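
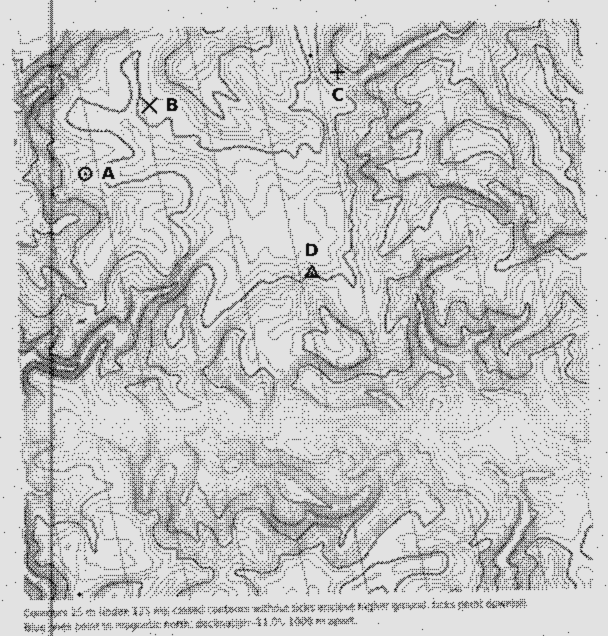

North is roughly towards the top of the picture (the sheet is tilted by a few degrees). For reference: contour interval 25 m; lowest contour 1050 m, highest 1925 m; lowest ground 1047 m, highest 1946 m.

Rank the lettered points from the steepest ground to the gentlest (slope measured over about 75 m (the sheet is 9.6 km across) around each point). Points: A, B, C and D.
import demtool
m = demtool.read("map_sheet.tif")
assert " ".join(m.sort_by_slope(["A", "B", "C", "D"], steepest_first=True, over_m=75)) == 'C D A B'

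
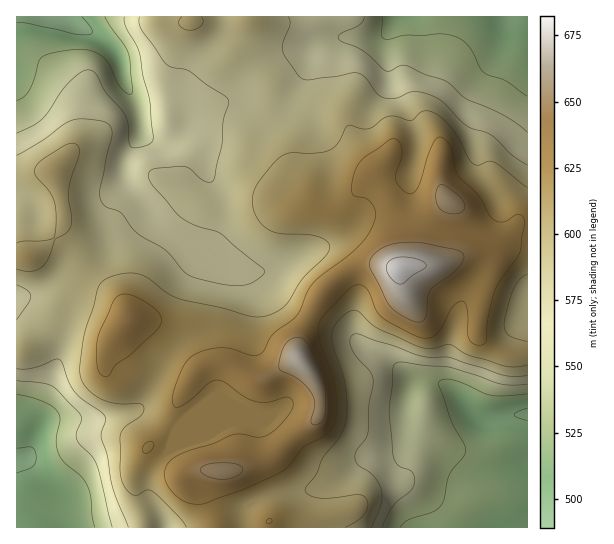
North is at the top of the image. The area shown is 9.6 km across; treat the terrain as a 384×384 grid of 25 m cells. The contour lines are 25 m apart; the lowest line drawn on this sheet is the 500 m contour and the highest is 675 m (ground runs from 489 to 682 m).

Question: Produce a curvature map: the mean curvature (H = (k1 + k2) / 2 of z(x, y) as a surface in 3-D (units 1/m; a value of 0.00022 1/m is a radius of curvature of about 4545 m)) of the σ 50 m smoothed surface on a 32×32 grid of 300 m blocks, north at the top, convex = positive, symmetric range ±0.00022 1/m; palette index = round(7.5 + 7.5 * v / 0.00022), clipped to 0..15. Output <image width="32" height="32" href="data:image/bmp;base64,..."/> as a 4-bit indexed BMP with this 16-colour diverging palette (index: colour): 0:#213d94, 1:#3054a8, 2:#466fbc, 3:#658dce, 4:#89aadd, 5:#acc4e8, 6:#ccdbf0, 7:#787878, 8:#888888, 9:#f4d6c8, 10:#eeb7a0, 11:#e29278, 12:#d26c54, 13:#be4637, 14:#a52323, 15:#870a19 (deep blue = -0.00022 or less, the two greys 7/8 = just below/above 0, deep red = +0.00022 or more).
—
<image width="32" height="32" href="data:image/bmp;base64,Qk12AgAAAAAAAHYAAAAoAAAAIAAAACAAAAABAAQAAAAAAAACAAATCwAAEwsAABAAAAAAAAAAlD0hAKhUMAC8b0YAzo1lAN2qiQDoxKwA8NvMAHh4eACIiIgAyNb0AKC37gB4kuIAVGzSADdGvgAjI6UAGQqHAImIZn2hedqeyrqscUeIh3iYdkWrNchTJodor+V3eJiIqGU12jvHiWM0Zmq3uWeImHZ3Rexb7f/rlmhmhYlmd3dEmFWdlGmZmuhFVGV5eImHhJuprLdkR3Wsl1iWeZmJqpRHVXd5d3ZlWf9ohWqXRFdUNDVCS3Z3VUKvVnVcpDUxVlnO2EjGVYpRv0enOmFGZZdZ7JhlumjOmPxItgABRav6VLp3ZXu7ZK/2VlE3d7z/2mOdp2ZVZlSfpCEjfpj+iYeFa9uIiJqYipQSic+UyiSIlkftqru5ZVjJRKzsdZxVRodX2XdmVVU2/3Fcx0RrdGZod4eGRWZ2RK/EfpiGSZL8Z4Z4hmd3dlM3us/u7InHyoeGd2Z3d2ZkEkaJh2iZqXWadndnd3Z5qHdkZlVVaImEq2aHZ3iHmru6lmdnibZcZKlXh2iJdpmJl5d6Zt/Eaoi4Z1aZh2aJiJaJiDboVbi82Ygpypdoh5iWiqk19im3eb2ZNnV3aIeYdnmuZPo7dWaMq6BIZ3iHeGZ2XWX4SXd1eIrRjHeId3dnpltb1GiIZoh6gIt3h2d3iKpmjJV3dmaJqgG5d3dol4ibY5h3Vnd3ecwGyXiYeJd3e2WmeGaImYrXBqh2iYd3aIpXlniHeaqWMDmoh1d3dUQ0JYd4h2mWQSe9+96a3KmpnIWIiIho"/>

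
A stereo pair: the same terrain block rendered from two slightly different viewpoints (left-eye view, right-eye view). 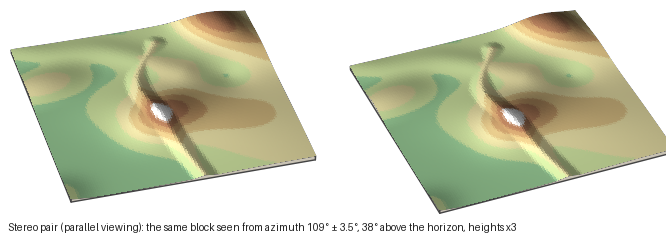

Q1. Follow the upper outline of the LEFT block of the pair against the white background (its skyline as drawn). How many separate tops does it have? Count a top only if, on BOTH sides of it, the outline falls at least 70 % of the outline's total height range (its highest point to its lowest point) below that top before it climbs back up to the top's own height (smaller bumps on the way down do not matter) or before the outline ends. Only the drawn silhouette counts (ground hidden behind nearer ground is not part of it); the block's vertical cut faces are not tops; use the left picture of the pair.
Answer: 0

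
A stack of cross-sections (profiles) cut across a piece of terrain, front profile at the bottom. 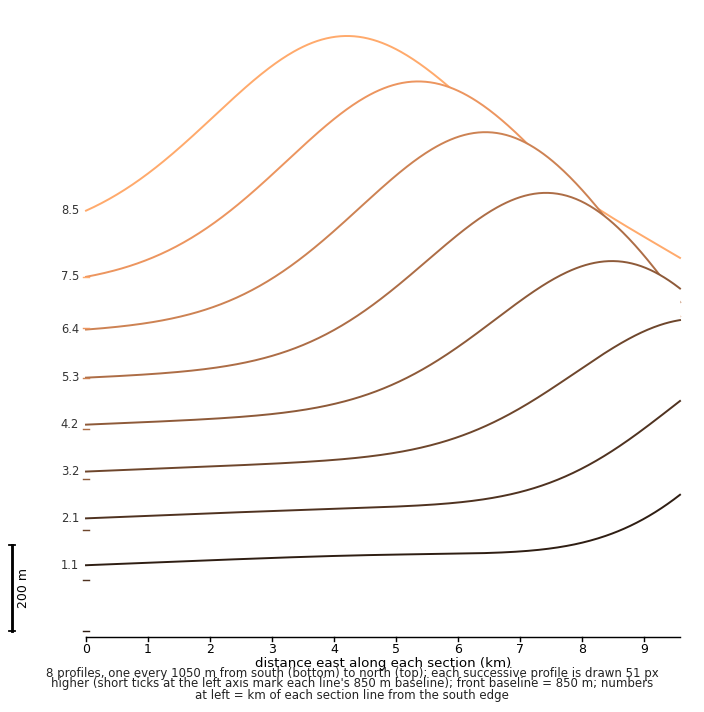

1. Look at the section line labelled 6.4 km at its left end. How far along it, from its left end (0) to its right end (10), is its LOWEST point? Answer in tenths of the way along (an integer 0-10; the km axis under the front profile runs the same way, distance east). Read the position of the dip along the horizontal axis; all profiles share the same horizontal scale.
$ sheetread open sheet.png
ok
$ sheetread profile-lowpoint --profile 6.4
0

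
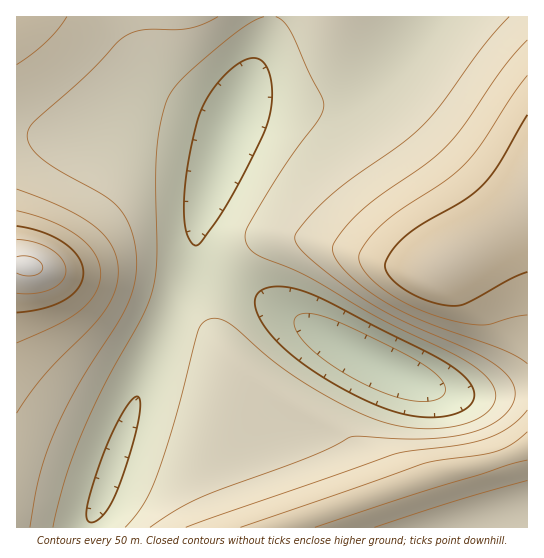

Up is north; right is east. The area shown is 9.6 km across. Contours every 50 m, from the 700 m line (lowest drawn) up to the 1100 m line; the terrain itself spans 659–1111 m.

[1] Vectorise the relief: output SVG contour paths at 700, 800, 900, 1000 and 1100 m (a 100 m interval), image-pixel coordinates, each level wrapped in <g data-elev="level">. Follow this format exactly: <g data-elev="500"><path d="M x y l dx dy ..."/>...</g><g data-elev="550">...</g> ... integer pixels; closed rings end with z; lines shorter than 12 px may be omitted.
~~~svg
<g data-elev="700"><path d="M413 401l-18-4-21-8-24-12-21-14-17-13-12-13-6-11 1-8 6-4 6-1 24 6 64 30 32 18 15 14 3 6 0 6-4 5-7 2-9 2z"/></g><g data-elev="800"><path d="M53 527l12-49 17-45 24-51 36-65 10-26 3-16 2-18-1-72 1-34 3-26 7-24 11-18 22-21 41-33 13-8 10-4"/><path d="M276 17l9 6 7 11 17 38 13 25 2 10-5 12-34 47-36 59-4 10 3 11 10 9 47 20 74 43 89 44 14 11 9 9 4 9 0 10-4 8-9 7-12 6-14 4-17 2-18 1-18-2-17-4-29-11-38-20-42-28-47-40-11-5-10 0-7 5-4 7-23 90-21 61-12 24-17 21"/></g><g data-elev="900"><path d="M374 527l82-26 71-21"/><path d="M17 413l28-39 45-45 13-16 12-22 3-20-1-12-4-12-8-10-10-10-13-9-17-10-48-19"/><path d="M527 410l-18 17-23 12-25 6-66 9-209 73"/><path d="M17 65l29-23 12-13 9-12"/><path d="M527 40l-24 28-37 54-17 21-22 20-45 31-20 16-21 23-7 10-2 6 4 10 12 15 17 15 22 14 39 19 79 28 22 14"/></g><g data-elev="1000"><path d="M17 313l26-5 22-8 8-6 6-7 3-6 1-8-1-8-4-8-13-14-22-11-26-6"/><path d="M527 115l-28 48-15 20-19 16-42 24-17 12-15 16-5 10-1 5 1 5 5 7 16 13 23 11 21 4 15-3 44-24 17-7"/></g><g data-elev="1100"><path d="M17 273l8 3 9-1 6-2 3-6-3-5-6-4-9-2-8 1"/></g>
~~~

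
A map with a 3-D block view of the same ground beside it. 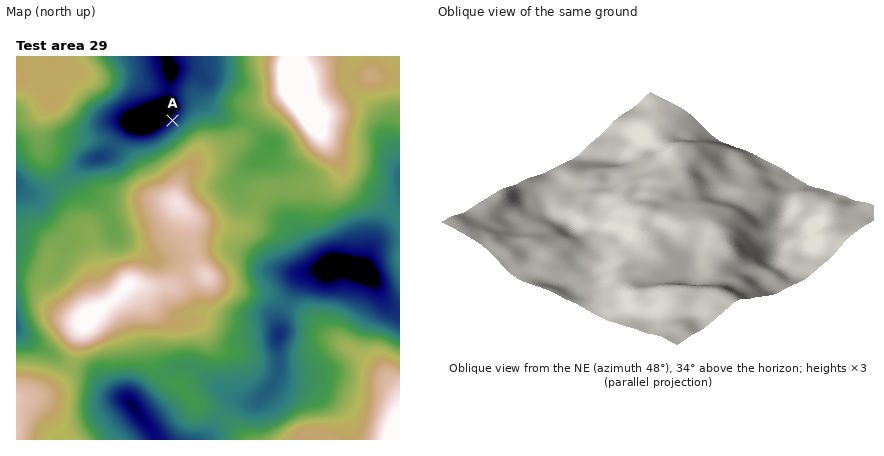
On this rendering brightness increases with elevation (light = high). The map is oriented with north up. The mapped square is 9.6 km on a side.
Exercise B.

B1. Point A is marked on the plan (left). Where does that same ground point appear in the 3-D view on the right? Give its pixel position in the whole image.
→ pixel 761 261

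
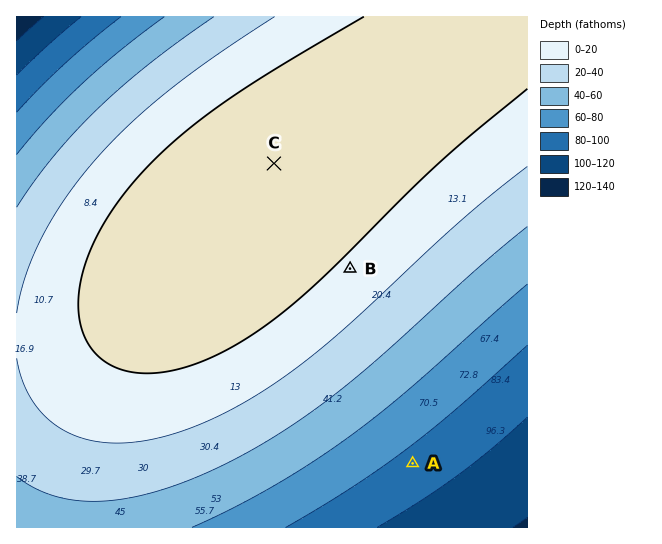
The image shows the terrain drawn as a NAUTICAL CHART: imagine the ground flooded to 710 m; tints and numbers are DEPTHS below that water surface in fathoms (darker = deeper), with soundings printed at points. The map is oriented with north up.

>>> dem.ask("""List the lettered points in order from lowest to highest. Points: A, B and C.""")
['A', 'B', 'C']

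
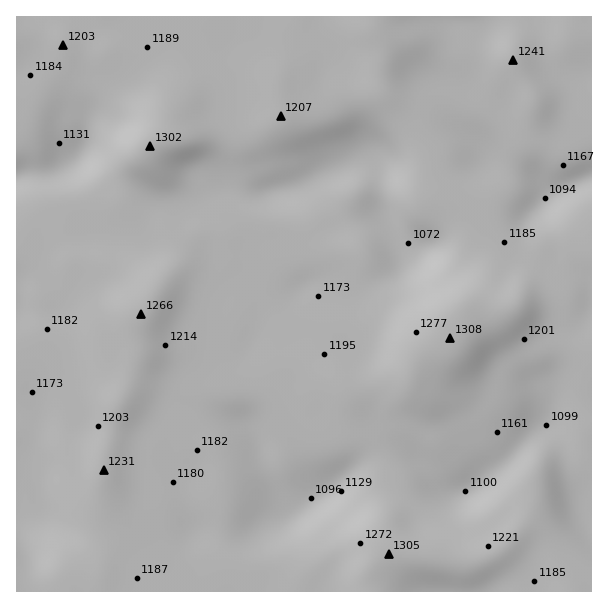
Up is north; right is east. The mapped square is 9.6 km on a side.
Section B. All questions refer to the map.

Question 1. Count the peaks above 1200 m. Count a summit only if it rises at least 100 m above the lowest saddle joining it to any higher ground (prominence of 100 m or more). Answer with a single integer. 3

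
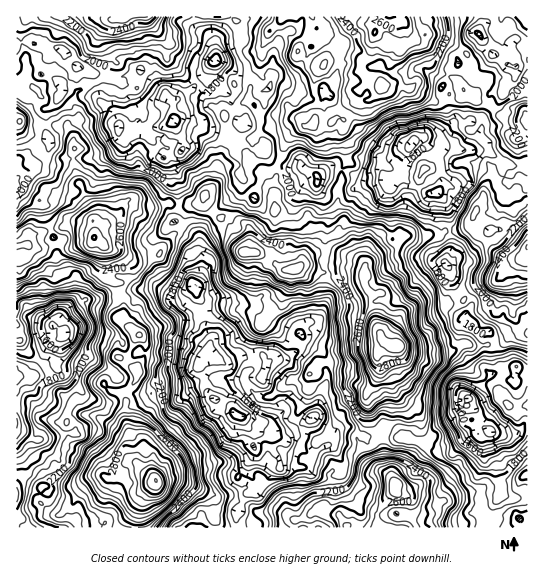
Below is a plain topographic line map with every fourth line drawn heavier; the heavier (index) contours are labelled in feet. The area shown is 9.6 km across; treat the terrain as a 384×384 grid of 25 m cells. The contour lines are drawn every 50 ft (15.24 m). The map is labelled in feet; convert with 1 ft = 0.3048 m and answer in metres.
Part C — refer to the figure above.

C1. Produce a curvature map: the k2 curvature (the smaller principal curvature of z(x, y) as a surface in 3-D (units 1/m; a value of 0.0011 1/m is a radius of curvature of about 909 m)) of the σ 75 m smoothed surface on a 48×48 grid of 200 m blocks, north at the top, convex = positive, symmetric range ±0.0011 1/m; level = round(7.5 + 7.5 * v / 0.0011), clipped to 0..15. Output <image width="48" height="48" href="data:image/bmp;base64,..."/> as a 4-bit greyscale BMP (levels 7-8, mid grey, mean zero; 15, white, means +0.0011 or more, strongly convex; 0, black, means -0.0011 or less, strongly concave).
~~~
<image width="48" height="48" href="data:image/bmp;base64,Qk32BAAAAAAAAHYAAAAoAAAAMAAAADAAAAABAAQAAAAAAIAEAAATCwAAEwsAABAAAAAAAAAAAAAAABEREQAiIiIAMzMzAERERABVVVUAZmZmAHd3dwCIiIgAmZmZAKqqqgC7u7sAzMzMAN3d3QDu7u4A////AFR4ZWZEWXQiNbYVQml2RIc2UzRTJHVGhih4dURDeYdTEmUEdZlIhZUXIANnUiZGlTpjVUdjiViFQmcxNag5pmRFRmhUuDZDIidhZ0eFVa2FdFZUEYhXdUVTbIhyeDdiUzWDZ2qmRc54dDMmYiNSAgJUa2aYRkVjWHV0JIt1VXd6cmUxdAARWCGonHSWZ2JEWWd2MnlXl0WqNWdyJiWESSNHeFQhKHFWR3ZEcmdnhnd2WVJTF2N1MUYgESEUQmFYRkIAMAEmaKdFamE1RSJXdDgzMAJadBEAAjRXgiNHl4VJQzNDRDdCNUEzM0VUUhQRMDmIdIg2ZkM4ciMAAjdgBEFDJnh0IjI3k1dkZkISM0YCUhIDmFNVBiTJJ1aIMAF4hHZXhwFmY1ZAUARHdlR6E1S3SGNVIAN4U1NUQkyTRhWFMGV3MJdnMHhEZ3YyAFNWNEMiE3gwW4NTBHVYQGc7YHMmdGhlIGUkREVlF0A5WGhTEkE1YhFZcDFahXVqQ1JCAWU0BUSKMmd0QjVSABMVQlaKe8ZJJHV3NbZCAHdiOZc1NCZkRUREYmaIisZXJLNFaHUzEAEje4aUNTM3y3Q0MmRrp1RHQiAEZ0EREjS7dmiUNDRmmFMxA6VJhFQUMgN2djJBBUZ4d2QyRDiWVldUAFUyNKlCNBd1VSR0IBATVmECQkMiI1NXMEZVZUZiRSIjRGRYc0ZGMSJQADRFURVWQkiGqCN1AySqd6U3clhjRjZkAFaYU5unMmeVN1SCAle5Z4dVMRI0ekaSMQRmRmiqA3aYNFUwBENnaIiEJniXVjuSQgS8hGWIE4epZDESEjI5iJpzJrq4YzmDIRWblWhnQ3iIUldHI2QyaJlhJZpmRCBWMFMlckZEZUZ2VLlHNIYxOHhUdYiHZXMTMmVXgiRXdYRHdqdGJadVFWc0hpqGV4YlZzdlIHNaRYdCRVVWBYdVIlRDM1lmeXNjemJDBXM2NDVjJFQjE5hjUyZ2VSNXm3QzW6QzN5VEB2JlE2IAMGhlUiR0a5RneZQiaJYjZ2dkBXVEIzV0MQNmVFM1ZWVlQ0M0hkUkd2QwElZjRkijVzZ1ZkVFcyMhNRAARYg2ZEUDYjZzRSdzWWdiI0Vha5hwR1VgBYZGUWUGh1dkQQJmQRIldmVBWYZAREhiZERWYmZGhoZVMgADRHVHqaM2ZUQhVUEjdTZSV1aaZ4ZVQkACVoRVR9M2l6cTZ5cSVFlDVWiZaHN4VHckUiJXS1ExV2MFU0VEaIhGcmhWVTeXZnhGZnZDagWTNjFpiEEjVmRHUlZUQ2h2mGpxWIhQQmiER3VneWE0NFSGUkRFMkdnuFuAOGVzJnU2ZENVRESGUyVmVSNXkyd1UzQTNmamJHhXUANYQ1anQgAldQdmtxZjJDE1I2ZTM3hVAZlkVkVoVgF3hgiydiZFaIZ2E4UUVTEjNGYzVmWXZgOEZgN0RTN4VXipM0A3RXVGRlaJZVVmMiNTWkE2ZDZZR2WZZQCJNoVmVpiYZWIANFNkJVU0QnV5eMR4VVFWNw=="/>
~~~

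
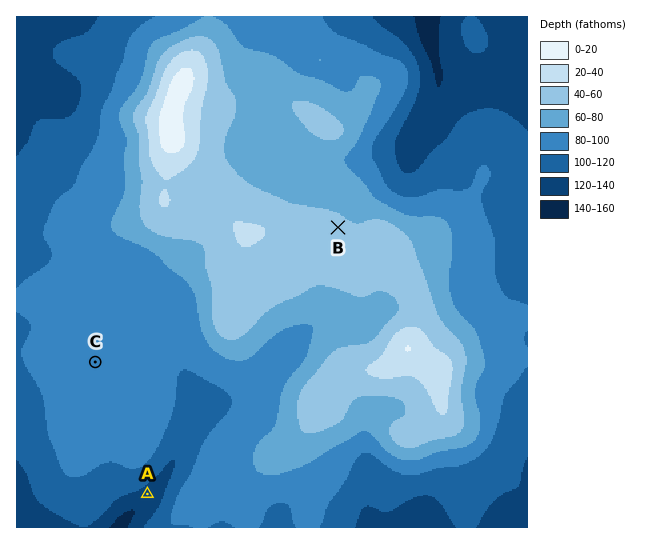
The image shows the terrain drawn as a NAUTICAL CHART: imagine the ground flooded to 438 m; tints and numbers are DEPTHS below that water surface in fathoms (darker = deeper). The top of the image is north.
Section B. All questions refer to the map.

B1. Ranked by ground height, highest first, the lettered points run B C A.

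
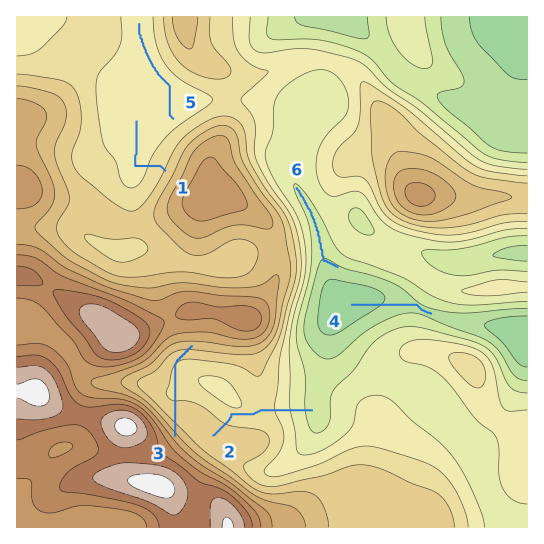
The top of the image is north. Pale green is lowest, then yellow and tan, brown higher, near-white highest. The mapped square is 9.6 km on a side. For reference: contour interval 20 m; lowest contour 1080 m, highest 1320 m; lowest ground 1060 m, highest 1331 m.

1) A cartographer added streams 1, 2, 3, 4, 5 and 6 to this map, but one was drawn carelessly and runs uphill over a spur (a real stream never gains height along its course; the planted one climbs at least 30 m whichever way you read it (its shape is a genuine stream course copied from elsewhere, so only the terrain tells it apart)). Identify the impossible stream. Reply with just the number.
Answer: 3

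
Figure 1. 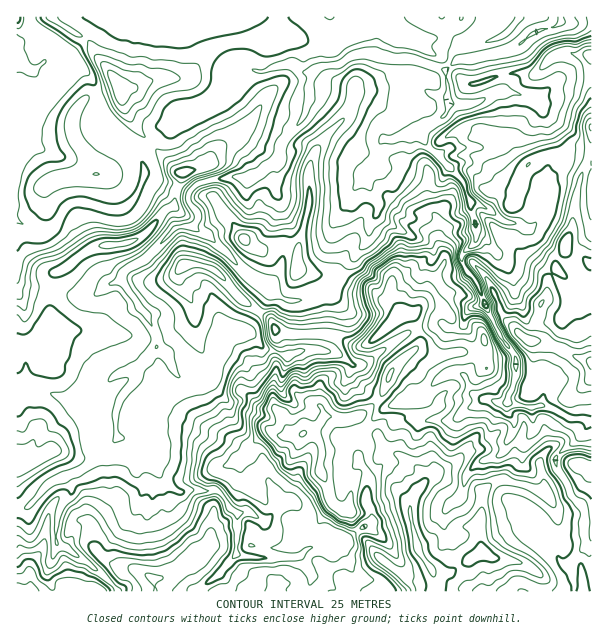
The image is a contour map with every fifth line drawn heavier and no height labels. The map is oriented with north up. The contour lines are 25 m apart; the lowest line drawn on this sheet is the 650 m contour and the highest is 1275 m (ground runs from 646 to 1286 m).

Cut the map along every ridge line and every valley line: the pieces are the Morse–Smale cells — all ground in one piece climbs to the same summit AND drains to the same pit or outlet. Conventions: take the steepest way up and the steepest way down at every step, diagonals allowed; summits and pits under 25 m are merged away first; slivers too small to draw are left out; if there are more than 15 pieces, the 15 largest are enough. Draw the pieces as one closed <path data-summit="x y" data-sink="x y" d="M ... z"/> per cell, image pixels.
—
<path data-summit="417 546" data-sink="561 21" d="M485 304l-11 3-16-1-6 2-8 10 0 6 5 4 9 0 6-6 16 31 0 4-12 15-4 4-3-3-12 0-11 6-18 18-34 11-31 30 5 24 7 11-1 28 6 12 0 9-27 18-18 0-19 8-8 9 12 18-1 17 281-1 0-42-6-3-2-6 0-30-13-15-5-13-10-15 2-12 25-21 6-12-8-4-12 0-23-12-18 2-20-6 0-6 8-18 0-21-14-18z"/><path data-summit="417 546" data-sink="561 21" d="M591 16l-368 1 6 4 6 42 2 4 27 5 9-5 20-3 6 6 12 3 13-7 17-2 9-8 9-2 15 0 21 6 21 0 28 10 4 14-2 29-12 9-9 4-4 3 0 5 5 10 12 10 6 8 19 20 7 19 6 33 10 6 6 8 5 5 3 0 18-13 6-12 4 1 10-8 8-14-1-19 21-7 18 5 8-1-1-23-12-5-13-1-6 0-7 5 3-3 0-9-16-45-10-7-15-5-16 0 6-6-5-33 18-7 19-15 15-3 9-6 17 2 13-4z"/><path data-summit="243 239" data-sink="561 21" d="M374 54l-15 0-9 2-9 8-17 2-11 6-3 9 0 17-8 21-20 25-4 14-18 16-9 4-18-2-27 5-11 5-7 8 0 7 10 12 0 8-5 4 7 7 10 4 41 42 13 10 3 0 5-6 10-16 7-33 0-8-5-14 7 9 6 3 14 3 21-2 18-26 5-10 23-23 1-19 5-7 11 0 25-9 5-4 16-8 5-5 2-29-4-14-28-10-21 0z"/><path data-summit="303 434" data-sink="561 21" d="M239 331l-9 0-7 4-5 7-2 20-10 15 22 25 2 12 16 24 14 15 8 27 8 15 1 12-13 14 1 3-3 7 2 11-4 15 36 1 12-10 19-8 21-2 24-16 0-9-6-12 1-28-7-11-5-24 25-26 8-5-5-1-9-9-12-6-7-7-5-6 2-13-10-9-16-6-24 0-15 6-23-7-13-15z"/><path data-summit="405 315" data-sink="561 21" d="M420 130l-25 9-11 0-4 4-1 19-13 14 0 4 13 24-1 8-8 12-2 13-2 6-18 21-15 24-10 6-22 6 7 23 0 27 25 2 14 8 6 6 7 0 8-4 9-8 37-24 23-6 6 1 2-10 7-7 6-2 16 1 10-4-9-24-9-9-4-10 1-6 13-15-1-20-11-34-25-30-13-11z"/><path data-summit="591 362" data-sink="561 21" d="M569 181l-25 8 2 18-8 14-10 8-4-1-6 12-9 8-12 5-11-13-9-5-2 7-12 12-1 6 4 10 9 9 9 24 18 36 14 18 0 21-8 18 0 6 20 6 18-2 23 12 12 0 10 3 1-124-8-2-4-4 0-9 2-6 5 2 5 0 0-92z"/><path data-summit="152 578" data-sink="561 21" d="M120 438l-3 0-27 26-12 8-16 5 6 5 4 10-11 14-3 7-3 21 1 9 31 19 15 12 17 18 79 0 6-8 12-7 20-23 2-39-9-8-3-7-10-10-37 2-6-4-13-12-13-24-13 0-6-8z"/><path data-summit="417 546" data-sink="561 21" d="M158 348l-22 21 0 11-16 19-5 15 1 21 7 4 11 13 13 0 13 24 13 12 6 4 37-2 10 10 3 7 9 8-2 39 24 4 4-16 0-21 13-14-1-12-8-15-6-24-16-18-12-18-6-18-18-22-4-4-9 4-15-1-8-8-6-15z"/><path data-summit="96 174" data-sink="17 57" d="M51 61l-6 0-14 10 11 8 6 8-14 30-8 11-10 7 0 84 13 9 10 2 12-1 7-7 4-10 12-10 12 0 25 9 14-3 13-14 7-20-6-18-36-34-5-26-12-24-15-10z"/><path data-summit="183 266" data-sink="561 21" d="M194 226l-18 2-30 31-20 11-5 8 17 27 8 9 11 22 0 11 11 9 6 15 8 8 4 1 11 0 14-9 5-9 2-20 5-7 7-4 16 0 24-37-4-6-15-10-41-42-10-4z"/><path data-summit="120 90" data-sink="561 21" d="M222 16l-22 0-6 8-8 4-25 6-18-2-23-6-7-10-61 1 38 25 7 15 19 24 5 11 3 16 6 11 6 9 17 16 11-8 13-16 33-16 11-7 9-11 8-18-3-5-6-42z"/><path data-summit="183 173" data-sink="561 21" d="M293 64l-20 3-9 5-25-5-9 19-9 11-11 7-33 16-13 15-12 9 25 28 5 1-3 14 10 6 6-7 17-6 21-4 18 2 9-4 18-16 4-14 20-25 8-21 0-17 3-9-11 0z"/><path data-summit="48 342" data-sink="561 21" d="M122 280l-17 6-10 9-20 1-21-6-5 3 3 42-5 9-29 0-2 3 1 41 19 0 38 15 9 0 13 5 8-21 10-11 15-6 6 0 15-14 7-9-1-15-10-18-8-9z"/><path data-summit="50 452" data-sink="561 21" d="M135 370l-6 0-15 6-10 11-8 21-13-5-9 0-38-15-12-2-8 3 1 121 12-4 24-25 25-9 12-8 28-27-3-11 1-18 6-13 14-15z"/><path data-summit="108 245" data-sink="17 57" d="M144 178l-10 20-9 10-8 3-12-1-19-8-12 0-12 10-4 10-10 8-15-1-16-9-1 61 13 7 21 2 4-15 14-9 18-14 13-6 30-4 17-8 17-22 11-6 1-11-13-5z"/>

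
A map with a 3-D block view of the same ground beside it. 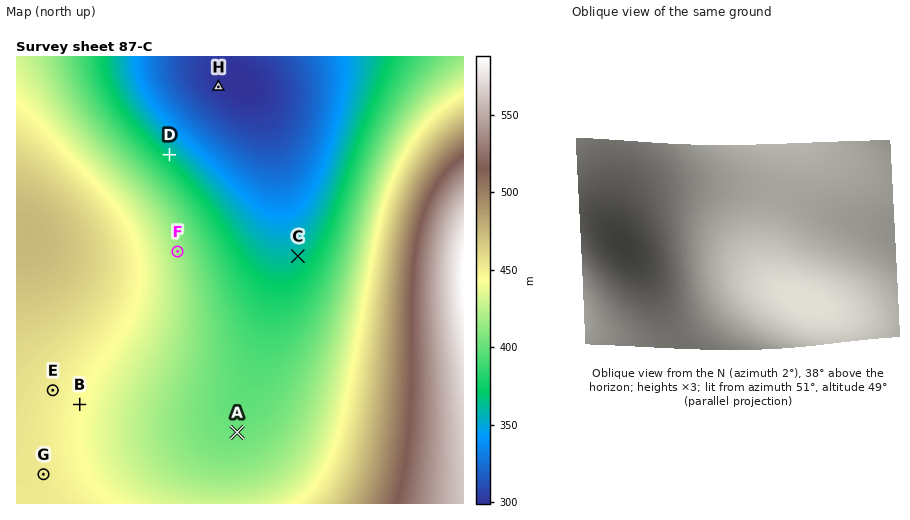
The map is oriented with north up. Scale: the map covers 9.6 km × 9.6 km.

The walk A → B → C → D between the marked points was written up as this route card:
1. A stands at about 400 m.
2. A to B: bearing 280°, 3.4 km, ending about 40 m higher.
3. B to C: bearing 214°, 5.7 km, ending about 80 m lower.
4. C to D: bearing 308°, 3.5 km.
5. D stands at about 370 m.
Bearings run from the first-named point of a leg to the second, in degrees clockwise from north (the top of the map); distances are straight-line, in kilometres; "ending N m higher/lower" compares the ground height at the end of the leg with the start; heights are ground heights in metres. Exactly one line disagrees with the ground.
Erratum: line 3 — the bearing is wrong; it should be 056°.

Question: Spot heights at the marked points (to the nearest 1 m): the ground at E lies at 452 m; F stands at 417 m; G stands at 452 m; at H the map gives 301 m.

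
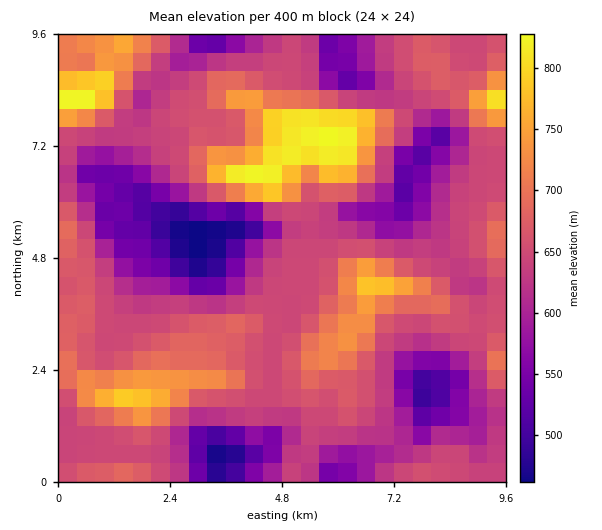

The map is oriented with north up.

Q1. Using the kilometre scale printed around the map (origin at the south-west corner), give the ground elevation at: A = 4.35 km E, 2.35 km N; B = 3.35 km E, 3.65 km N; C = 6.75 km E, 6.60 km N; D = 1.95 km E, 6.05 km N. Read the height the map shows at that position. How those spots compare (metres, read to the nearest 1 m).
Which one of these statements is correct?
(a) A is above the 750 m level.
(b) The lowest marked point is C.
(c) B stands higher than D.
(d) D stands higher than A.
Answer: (c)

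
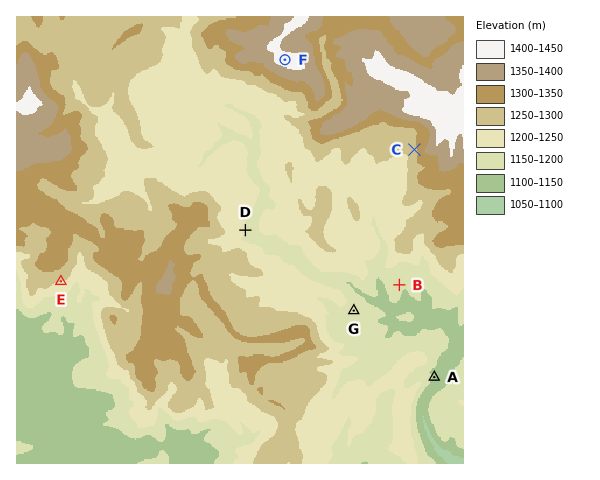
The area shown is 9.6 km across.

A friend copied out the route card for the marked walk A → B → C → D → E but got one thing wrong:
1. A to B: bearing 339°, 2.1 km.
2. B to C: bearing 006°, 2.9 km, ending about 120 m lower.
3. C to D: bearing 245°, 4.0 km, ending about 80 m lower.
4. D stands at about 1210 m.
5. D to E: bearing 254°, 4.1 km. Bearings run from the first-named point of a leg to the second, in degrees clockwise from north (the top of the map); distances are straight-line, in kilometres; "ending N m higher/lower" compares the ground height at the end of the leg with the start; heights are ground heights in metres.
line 2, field sense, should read higher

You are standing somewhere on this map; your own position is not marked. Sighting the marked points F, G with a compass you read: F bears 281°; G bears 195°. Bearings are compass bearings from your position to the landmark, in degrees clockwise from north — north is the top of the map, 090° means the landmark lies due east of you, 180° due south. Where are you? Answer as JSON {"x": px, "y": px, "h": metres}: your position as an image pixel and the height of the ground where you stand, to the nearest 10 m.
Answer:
{"x": 414, "y": 85, "h": 1420}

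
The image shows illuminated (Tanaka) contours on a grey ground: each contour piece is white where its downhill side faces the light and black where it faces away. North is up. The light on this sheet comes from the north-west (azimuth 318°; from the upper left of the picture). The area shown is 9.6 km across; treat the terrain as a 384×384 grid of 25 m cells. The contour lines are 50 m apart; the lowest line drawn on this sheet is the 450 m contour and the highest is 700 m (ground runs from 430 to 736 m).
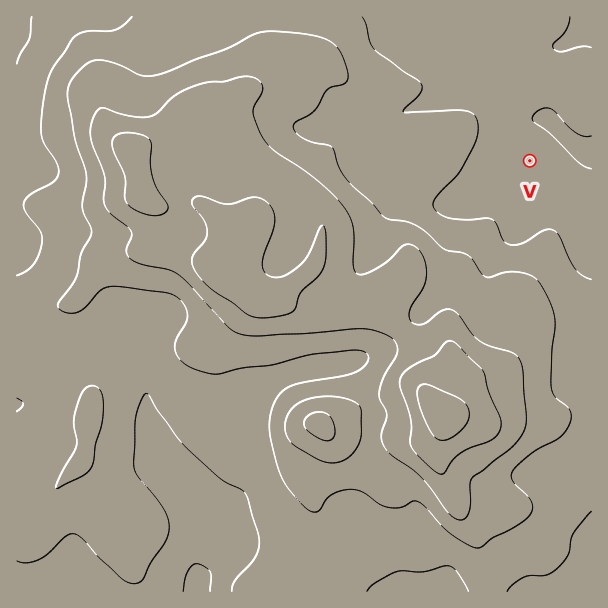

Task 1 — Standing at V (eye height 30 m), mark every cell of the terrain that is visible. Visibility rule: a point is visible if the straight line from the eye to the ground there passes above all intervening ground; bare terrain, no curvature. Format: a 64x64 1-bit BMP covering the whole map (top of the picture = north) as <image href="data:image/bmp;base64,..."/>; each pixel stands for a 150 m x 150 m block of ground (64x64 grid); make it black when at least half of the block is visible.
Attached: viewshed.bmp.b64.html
<image width="64" height="64" href="data:image/bmp;base64,Qk0+AgAAAAAAAD4AAAAoAAAAQAAAAEAAAAABAAEAAAAAAAACAAATCwAAEwsAAAIAAAAAAAAA////AAAAAAAAAAAAAAAAAAAAAAAAAAAAAAAAAAAAAAAAAAAAAAAAAAAAAAAAAAAAAAAAAAAAAAAAAAAAAAAAAAAAAAAAAAAAAAAAAAAAAAAAAAAAAAAAAAAAAAAAAAAAAAAAAAAAAAAAAAAAAAAAAAAAAAAAAAAAAAAAAAAAAAAAAAAAAAAAAAAAAAAAAAAAAAAAAAAAAAAAAAAAAAAAAAAAAAAAAAwAAAAAAAAB+AAAAAAAAAPwAAAAAAAAB+AAAAAAAAAOAAAAAAAAABwMAAAAAAAADD8AAAAAAAAEfgAAAAAAAAz4AAAAAAAADfgAAAAAAAAB8AAAAAAAAAHwAAAAAAAAAfDgAAAABgAB8OMAAAAAAAPx5wAAAAAAB//PAAAAAGAP//8AAAAAMA///wAAAAA8D///AAAAAD4f//kAAAAAPx//+QAAAAA////8AAAAAD////4AAAAAP////gAAAAB////+AAAAAP+P//8AAAAB/w///wAAAA/8B///AAAAH/gH//8AAAA/+Af/+wAAAD+YB///AAAAPgAD//8AAAA8AAH//wAAAPwAAH//AAAA/8AAH/8AAAB/4AAP/wAAAD/+AAP/AAAAOf+AAP8AAAAB/4HwfwAAAAH/gHwPAAAAAf8APgAAAAAAPwAfAAAAAAAPAB/8AAAAAA8AD/4AAAAAB4AH/g=="/>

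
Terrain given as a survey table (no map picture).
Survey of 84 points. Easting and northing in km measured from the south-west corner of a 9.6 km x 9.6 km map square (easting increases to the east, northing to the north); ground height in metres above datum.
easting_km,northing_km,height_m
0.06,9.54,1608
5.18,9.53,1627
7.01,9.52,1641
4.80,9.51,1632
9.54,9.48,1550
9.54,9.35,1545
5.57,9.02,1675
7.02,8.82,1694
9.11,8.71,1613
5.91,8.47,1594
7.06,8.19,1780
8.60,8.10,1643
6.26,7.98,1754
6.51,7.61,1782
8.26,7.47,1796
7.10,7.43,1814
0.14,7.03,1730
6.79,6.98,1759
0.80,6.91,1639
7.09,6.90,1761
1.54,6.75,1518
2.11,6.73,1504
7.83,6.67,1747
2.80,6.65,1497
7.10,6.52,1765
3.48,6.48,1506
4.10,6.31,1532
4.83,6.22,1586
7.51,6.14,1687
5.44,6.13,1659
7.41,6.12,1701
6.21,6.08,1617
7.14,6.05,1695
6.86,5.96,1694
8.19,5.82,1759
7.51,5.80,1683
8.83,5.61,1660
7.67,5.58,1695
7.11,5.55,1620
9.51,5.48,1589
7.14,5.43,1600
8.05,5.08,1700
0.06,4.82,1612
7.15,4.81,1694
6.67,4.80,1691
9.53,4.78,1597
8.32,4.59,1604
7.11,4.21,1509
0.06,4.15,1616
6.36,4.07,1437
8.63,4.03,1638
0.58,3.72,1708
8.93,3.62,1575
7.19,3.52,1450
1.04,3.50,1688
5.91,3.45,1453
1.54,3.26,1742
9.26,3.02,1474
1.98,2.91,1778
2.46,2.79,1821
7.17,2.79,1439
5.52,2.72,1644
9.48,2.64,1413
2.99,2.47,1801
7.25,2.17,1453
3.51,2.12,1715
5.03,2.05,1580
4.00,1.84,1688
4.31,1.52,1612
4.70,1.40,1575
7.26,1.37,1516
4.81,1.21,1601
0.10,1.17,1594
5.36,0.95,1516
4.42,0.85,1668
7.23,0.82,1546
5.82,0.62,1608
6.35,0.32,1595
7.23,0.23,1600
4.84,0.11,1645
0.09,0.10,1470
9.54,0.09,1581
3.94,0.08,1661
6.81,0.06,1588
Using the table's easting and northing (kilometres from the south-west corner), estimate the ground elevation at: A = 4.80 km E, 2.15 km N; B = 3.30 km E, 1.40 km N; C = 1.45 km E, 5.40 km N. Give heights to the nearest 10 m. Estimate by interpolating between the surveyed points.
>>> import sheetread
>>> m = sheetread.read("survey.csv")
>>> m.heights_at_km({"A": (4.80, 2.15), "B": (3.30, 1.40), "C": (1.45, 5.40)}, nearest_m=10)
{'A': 1610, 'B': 1760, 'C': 1570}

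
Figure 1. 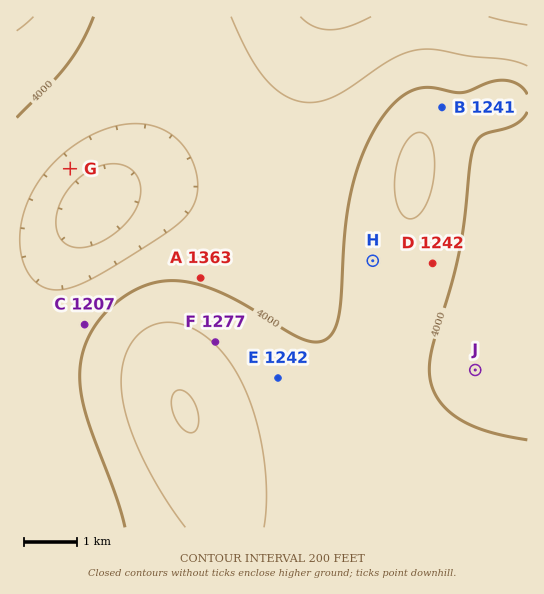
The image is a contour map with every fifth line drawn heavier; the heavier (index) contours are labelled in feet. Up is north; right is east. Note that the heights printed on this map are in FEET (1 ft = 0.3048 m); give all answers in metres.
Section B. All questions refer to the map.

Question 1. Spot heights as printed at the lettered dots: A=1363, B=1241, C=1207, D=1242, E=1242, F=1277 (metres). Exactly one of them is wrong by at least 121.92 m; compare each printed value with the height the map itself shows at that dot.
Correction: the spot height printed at A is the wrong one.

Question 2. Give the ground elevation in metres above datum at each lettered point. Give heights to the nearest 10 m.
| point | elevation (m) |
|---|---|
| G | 1130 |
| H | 1240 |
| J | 1210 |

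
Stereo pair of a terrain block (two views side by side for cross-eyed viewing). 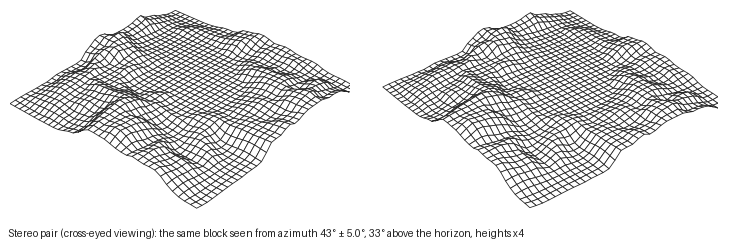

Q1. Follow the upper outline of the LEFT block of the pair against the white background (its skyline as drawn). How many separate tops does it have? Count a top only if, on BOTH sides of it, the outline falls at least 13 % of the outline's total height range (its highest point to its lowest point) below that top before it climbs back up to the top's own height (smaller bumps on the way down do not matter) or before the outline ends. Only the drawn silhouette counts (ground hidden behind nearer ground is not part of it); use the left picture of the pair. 2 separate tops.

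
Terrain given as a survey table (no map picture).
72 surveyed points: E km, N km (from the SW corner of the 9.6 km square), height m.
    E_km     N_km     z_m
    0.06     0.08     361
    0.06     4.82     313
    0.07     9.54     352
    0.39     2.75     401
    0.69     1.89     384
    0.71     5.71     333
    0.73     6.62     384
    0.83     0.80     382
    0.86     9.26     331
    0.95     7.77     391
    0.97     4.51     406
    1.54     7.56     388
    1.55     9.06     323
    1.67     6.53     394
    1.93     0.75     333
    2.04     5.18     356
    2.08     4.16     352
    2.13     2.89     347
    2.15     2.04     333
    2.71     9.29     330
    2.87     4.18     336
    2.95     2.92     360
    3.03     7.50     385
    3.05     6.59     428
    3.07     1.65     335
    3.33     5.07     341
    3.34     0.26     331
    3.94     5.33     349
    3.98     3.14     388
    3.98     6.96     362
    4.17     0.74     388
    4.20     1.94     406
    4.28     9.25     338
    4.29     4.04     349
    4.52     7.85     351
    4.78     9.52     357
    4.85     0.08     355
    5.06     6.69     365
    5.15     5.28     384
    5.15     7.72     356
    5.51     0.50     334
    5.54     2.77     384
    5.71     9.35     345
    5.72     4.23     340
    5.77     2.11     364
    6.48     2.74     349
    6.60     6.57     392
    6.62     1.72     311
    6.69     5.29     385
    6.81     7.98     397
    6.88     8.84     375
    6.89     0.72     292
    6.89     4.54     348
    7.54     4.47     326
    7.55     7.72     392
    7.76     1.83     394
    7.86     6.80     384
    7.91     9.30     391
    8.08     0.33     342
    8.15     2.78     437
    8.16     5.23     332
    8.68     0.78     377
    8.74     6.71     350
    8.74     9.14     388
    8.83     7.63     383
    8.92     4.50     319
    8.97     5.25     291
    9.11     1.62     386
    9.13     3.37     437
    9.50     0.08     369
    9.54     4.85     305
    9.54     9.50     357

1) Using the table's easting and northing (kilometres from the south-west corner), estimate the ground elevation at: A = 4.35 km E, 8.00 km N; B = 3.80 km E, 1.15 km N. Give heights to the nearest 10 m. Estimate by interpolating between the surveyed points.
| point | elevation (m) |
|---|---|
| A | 350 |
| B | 390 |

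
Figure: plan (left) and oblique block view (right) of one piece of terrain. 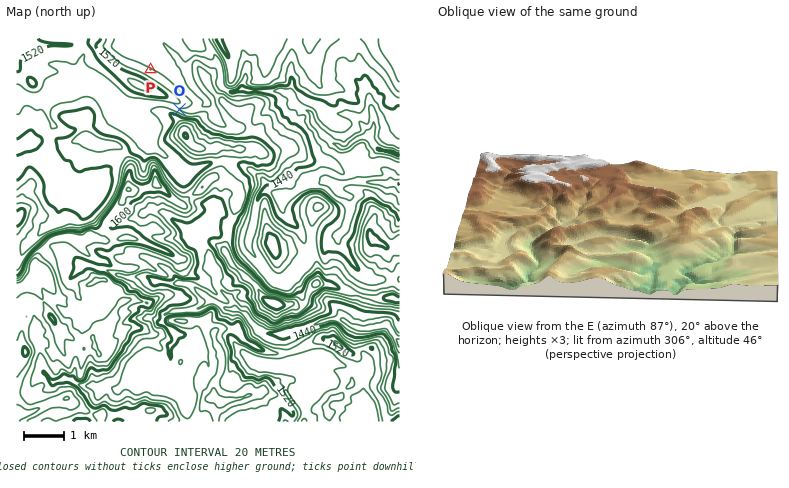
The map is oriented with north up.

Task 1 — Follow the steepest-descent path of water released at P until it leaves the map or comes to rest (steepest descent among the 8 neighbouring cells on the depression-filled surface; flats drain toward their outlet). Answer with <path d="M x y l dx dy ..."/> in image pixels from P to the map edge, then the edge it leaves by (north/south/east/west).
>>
<path d="M150 70l18-18 4 0 12 12 2 0 10-6 6 2 8 4 6 0 4 6 2 16 6 6 8 0 4-2 12 0 16 0 0 2 14-2 4 2 8 8 0 4 6 4 8 2 4 4 2 10 8 10 12 10 6 2 2 2 4 0 10-8 4-2 6-2 12 14 12 2 6 2 4 0"/>
exit: east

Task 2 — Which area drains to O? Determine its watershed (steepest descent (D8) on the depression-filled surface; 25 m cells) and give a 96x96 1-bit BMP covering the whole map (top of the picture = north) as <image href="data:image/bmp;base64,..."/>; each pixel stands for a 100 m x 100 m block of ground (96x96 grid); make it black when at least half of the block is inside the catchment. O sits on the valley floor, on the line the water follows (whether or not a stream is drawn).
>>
<image width="96" height="96" href="data:image/bmp;base64,Qk2+BAAAAAAAAD4AAAAoAAAAYAAAAGAAAAABAAEAAAAAAIAEAAATCwAAEwsAAAIAAAAAAAAA////AAAAAAAAAAAAAAAAAAAAAAAAAAAAAAAAAAAAAAAAAAAAAAAAAAAAAAAAAAAAAAAAAAAAAAAAAAAAAAAAAAAAAAAAAAAAAAAAAAAAAAAAAAAAAAAAAAAAAAAAAAAAAAAAAAAAAAAAAAAAAAAAAAAAAAAAAAAAAAAAAAAAAAAAAAAAAAAAAAAAAAAAAAAAAAAAAAAAAAAAAAAAAAAAAAAAAAAAAAAAAAAAAAAAAAAAAAAAAAAAAAAAAAAAAAAAAAAAAAAAAAAAAAAAAAAAAAAAAAAAAAAAAAAAAAAAAAAAAAAAAAAAAAAAAAAAAAAAAAAAAAAAAAAAAAAAAAAAAAAAAAAAAAAAAAAAAAAAAAAAAAAAAAAAAAAAAAAAAAAAAAAAAAAAAAAAAAAAAAAAAAAAAAAAAAAAAAAAAAAAAAAAAAAAAAAAAAAAAAAAAAAAAAAAAAAAAAAAAAAAAAAAAAAAAAAAAAAAAAAAAAAAAAAAAAAAAAAAAAAAAAAAAAAAAAAAAAAAAAAAAAAAAAAAAAAAAAAAAAAAAAAAAAAAAADAAAAAAAAAAAAAAADgAAAAAAAAAAAAAADwAAAAAAAAAAAAAAD4AAAAAAAAAAAAAAD4AAAAAAAAAAAAAAD4AAAAAAAAAAAAAAD4AAAAAAAAAAAAAAD4AAAAAAAAAAAAAAD8AAAAAAAAAAAAAAD+AAAAAAAAAAAAAAD/AAAAAAAAAAAAAAD/gAAAAAAAAAAAAAD///AAAAAAAAAAAAD///gAAAAAAAAAAAD///wAAAAAAAAAAAD///wAAAAAAAAAAAD///4AAAAAAAAAAAD///4AAAAAAAAAAAD///8AAAAAAAAAAAD///+AAAAAAAAAAAD////AAAAAAAAAAAD////gAOAAAAAAAAD////gA/AAAAAAAAD////gB/gAAAAAAAD/////j/wAAAAAAAD///////4AAAAAAAD///////8AAAAAAAD////////gAAAAAAD////////wAAAAAAD////////4AAAAAAD////////8AAAAAAD////////8AAAAAAD////////8AAAAAAD////////8AAAAAAD///////w4AAAAAAD///////AAAAAAAAD//////+AAAAAAAAD//////8AAAAAAAAD//////8AAAAAAAAD//////8AAAAAAAAD//////4AAAAAAAAD//////4AAAAAAAAD//////wAAAAAAAAD//////4AAAAAAAAD//////4AAAAAAAAD//////4AAAAAAAAD//////wAAAAAAAAD/////+AAAAAAAAAD/////4AAAAAAAAAD/////AAAAAAAAAAD////8AAAAAAAAAAD////wAAAAAAAAAAD////gAAAAAAAAAAD///+AAAAAAAAAAAD///8AAAAAAAAAAAD///4AAAAAAAAAAAD///wAAAAAAAAAAAD///gAAAAAAAAAAAD///AAAAAAAAAAAAD///AAAAAAAAAAAAD//+AAAAAAAAAAAAD//+AAAAAAAAAAAAA="/>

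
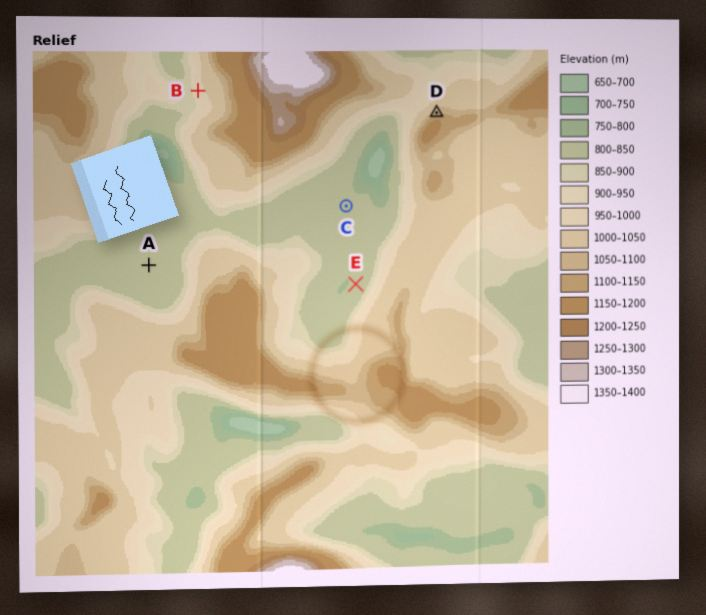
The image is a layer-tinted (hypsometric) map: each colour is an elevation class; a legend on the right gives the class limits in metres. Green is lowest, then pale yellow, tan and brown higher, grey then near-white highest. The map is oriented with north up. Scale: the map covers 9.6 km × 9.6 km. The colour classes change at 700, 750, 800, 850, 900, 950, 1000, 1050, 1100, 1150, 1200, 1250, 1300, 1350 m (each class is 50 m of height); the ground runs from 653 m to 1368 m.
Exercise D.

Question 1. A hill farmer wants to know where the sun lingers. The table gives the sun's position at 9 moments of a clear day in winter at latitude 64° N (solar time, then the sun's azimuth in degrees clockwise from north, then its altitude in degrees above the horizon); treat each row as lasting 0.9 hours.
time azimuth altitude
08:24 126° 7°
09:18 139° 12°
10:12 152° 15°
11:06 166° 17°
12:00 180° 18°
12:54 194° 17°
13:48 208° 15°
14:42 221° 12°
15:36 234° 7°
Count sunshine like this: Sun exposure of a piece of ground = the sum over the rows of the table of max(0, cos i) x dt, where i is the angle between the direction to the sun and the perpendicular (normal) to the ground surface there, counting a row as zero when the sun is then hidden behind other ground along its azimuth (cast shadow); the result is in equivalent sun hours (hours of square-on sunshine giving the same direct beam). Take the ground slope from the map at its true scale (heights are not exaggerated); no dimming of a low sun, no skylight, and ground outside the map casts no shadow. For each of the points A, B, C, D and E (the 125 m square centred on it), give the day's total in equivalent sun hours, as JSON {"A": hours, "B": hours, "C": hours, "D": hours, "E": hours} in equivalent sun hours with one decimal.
{"A": 1.7, "B": 2.5, "C": 1.6, "D": 0.0, "E": 1.1}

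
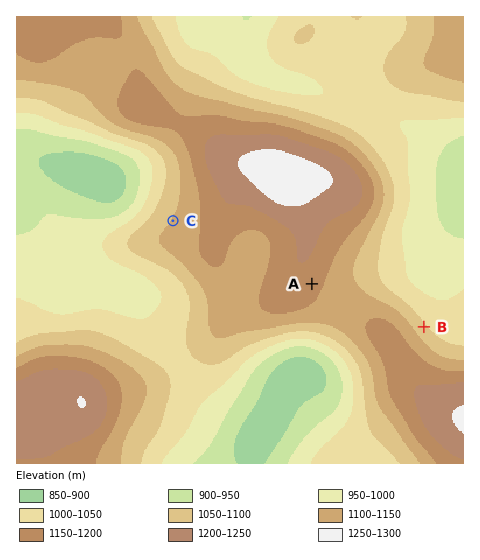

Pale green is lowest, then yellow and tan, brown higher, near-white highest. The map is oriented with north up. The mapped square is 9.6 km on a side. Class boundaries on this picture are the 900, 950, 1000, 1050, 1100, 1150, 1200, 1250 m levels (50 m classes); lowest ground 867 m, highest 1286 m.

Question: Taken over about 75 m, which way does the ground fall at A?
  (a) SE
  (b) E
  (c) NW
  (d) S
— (a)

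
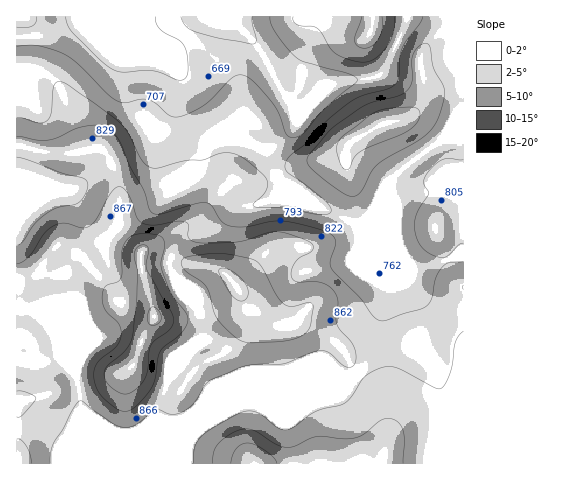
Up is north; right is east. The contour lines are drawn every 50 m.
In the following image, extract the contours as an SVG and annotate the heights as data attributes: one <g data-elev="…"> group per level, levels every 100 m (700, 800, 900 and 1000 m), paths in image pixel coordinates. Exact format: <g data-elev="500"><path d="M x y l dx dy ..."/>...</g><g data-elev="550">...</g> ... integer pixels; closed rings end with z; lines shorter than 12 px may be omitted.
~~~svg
<g data-elev="700"><path d="M17 27l9 1 6-2 4-4 1-5"/><path d="M270 17l1 8 6 9 11 16 10 9 7 3 44 12 7 3 1 3-2 3-33 28-17 21-10 5-4 0-5-3-7-19-6-11-18-21-11-8-6 0-6 3-21 21-11 9-17 8-9 1-6-2-11-11-9-4-8-1-15 4-9-3-10-7-29-30-15-10-24-7-21 0"/></g><g data-elev="800"><path d="M463 262l-15 1-7 5-6 11-3 20-6 7-40 14-7 0-6-4-13-18-29-29-1-9 6-18-2-5-6-5-23-7-22-4-13 1-25 5-15-1-8-4-10-16-6-3-11 1-34 10-8-1-4-4-5-19-14-23-11-27-7-8-9-6-9-1-13 2-24 11-10 2-9 0-21-3"/><path d="M350 196l6 0 5-4 10-20 6-7 44-27 9-7 7-9 6-19 1-13-1-6-9-15-4-21-3-4-7 1-7 9-1 8 0 19-2 6-4 4-9 5-27 7-11 6-29 21-22 27-1 5 5 7 23 19z"/><path d="M463 160l-19-1-9 5-8 9-3 9 5 12-11 17-4 14 2 11 4 9 6 6 9 5 11 1 13-12 4-2"/><path d="M17 157l11 3 35 13 20 5 4 3 1 4-3 9-5 8-6 3-17 3-10 5-13 11-12 18-5 3"/><path d="M362 17l-8 23 3 6 7 2 8-2 7-8 3-10 0-11"/></g><g data-elev="900"><path d="M32 463l-2-10-4-7-5-6-4-1"/><path d="M403 463l1-23-1-11-6-8-9-3-9 3-14 12-9 5-12 1-28-2-26 10-13-2-24-15-5-1-7 1-12 5-11 9-4 8-2 11"/><path d="M17 417l2 0 3-2 14-17-2-2-8-4-9-1"/><path d="M121 411l6 0 6-3 16-16 6-11 5-30 4-4 16-13 6-7 2-6-1-7-15-20-8-19-3-11 3-15 0-7-2-5-7-2-17-1-6 2-5 3-5 12-1 27-4 4-11 3-3 7-1 8 2 8 4 5 10 10 3 6 0 6-1 6-4 6-15 11-5 6-2 7 0 8 3 10 5 7 11 10z"/><path d="M245 342l36-1 20-5 6-4 3-5 3-22-5-2-17 3-7-2-8-10-15-28-4-4-5-3-21-4-14-2-24 3-10 3-2 4 2 6 19 13 5 6 7 24 4 8 17 17z"/></g><g data-elev="1000"><path d="M150 325l7 0 4-6-1-6-6-6-3 1-3 5 0 7z"/></g>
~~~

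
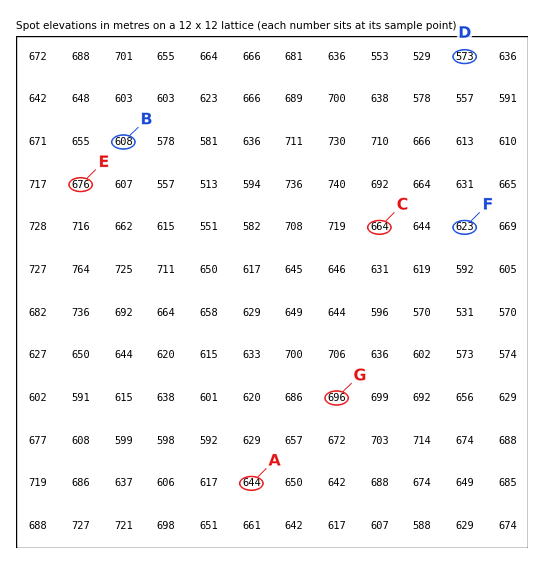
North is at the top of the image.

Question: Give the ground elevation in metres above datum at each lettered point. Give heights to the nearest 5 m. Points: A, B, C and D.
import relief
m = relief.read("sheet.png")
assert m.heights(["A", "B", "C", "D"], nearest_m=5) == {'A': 645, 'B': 610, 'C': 665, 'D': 575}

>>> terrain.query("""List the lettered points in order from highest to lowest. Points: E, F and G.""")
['G', 'E', 'F']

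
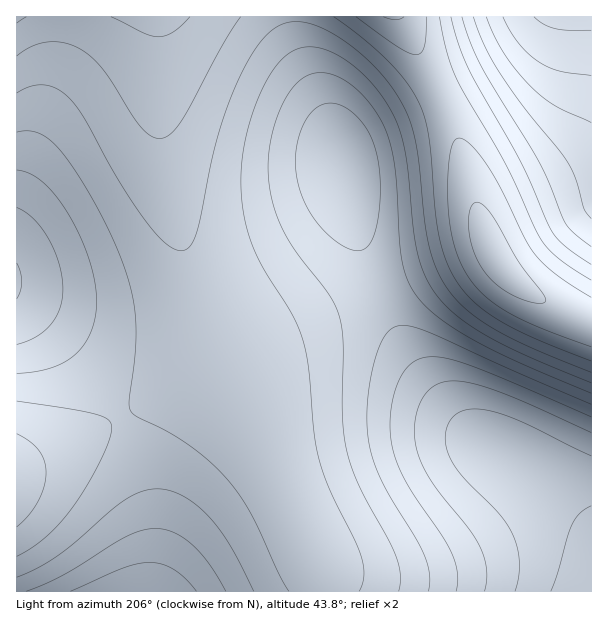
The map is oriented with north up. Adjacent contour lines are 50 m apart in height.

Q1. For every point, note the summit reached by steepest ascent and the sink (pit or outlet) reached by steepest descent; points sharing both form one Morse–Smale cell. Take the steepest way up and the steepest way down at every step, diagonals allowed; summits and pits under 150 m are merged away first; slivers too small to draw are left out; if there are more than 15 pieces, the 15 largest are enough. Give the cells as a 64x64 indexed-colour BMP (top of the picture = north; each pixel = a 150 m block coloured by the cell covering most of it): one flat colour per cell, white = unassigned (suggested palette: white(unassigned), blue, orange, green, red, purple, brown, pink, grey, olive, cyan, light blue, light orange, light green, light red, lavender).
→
<image width="64" height="64" href="data:image/bmp;base64,Qk12CAAAAAAAAHYAAAAoAAAAQAAAAEAAAAABAAQAAAAAAAAIAAATCwAAEwsAABAAAAAAAAAA////ALR3HwAOf/8ALKAsACgn1gC9Z5QAS1aMAMJ34wB/f38AIr28AM++FwDox64AeLv/AIrfmACWmP8A1bDFADMzMzMzMzMzMzMzMzMzMzMzERERERERERERERERERERMzMzMzMzMzMzMzMzMzMzMzMREREREREREREREREREREzMzMzMzMzMzMzMzMzMzMzMxERERERERERERERERERETMzMzMzMzMzMzMzMzMzMzMxERERERERERERERERERERMzMzMzMzMzMzMzMzMzMzMzEREREREREREREREREREREzMzMzMzMzMzMzMzMzMzMzMRERERERERERERERERERETMzMzMzMzMzMzMzMzMzMzMRERERERERERERERERERERMzMzMzMzMzMzMzMzMzMzMxEREREREREREREREREREREzMzMzMzMzMzMzMzMzMzMxERERERERERERERERERERETMzMzMzMzMzMzMzMzMzMzERERERERERERERERERERERMzMzMzMzMzMzMzMzMzMzMREREREREREREREREREREREzMzMzMzMzMzMzMzMzMzMRERERERERERERERERERERETMzMzMzMzMzMzMzMzMzMxERERERERERERERERERERERMzMzMzMzMzMzMzMzMzMxEREREREREREREREREREREREiMzMzMzMzMzMzMzMzMzERERERERERERERERERERERESIiMzMzMzMzMzMzMzMzERERERERERERERERERERERERIiIiMzMzMzMzMzMzMzMREREREREREREREREREREREREiIiIiMzMzMzMzMzMzMxERERERERERERERERERERERESIiIiIiMzMzMzMzMzMxERERERERERERERERERERERERIiIiIiIiMzMzMzMzMzEREREREREREREREREREREREREiIiIiIiIjMzMzMzMzERERERERERERERERERERERERESIiIiIiIiIjMzMzMzMRERERERERERERERERERERERERIiIiIiIiIiIjMzMzMREREREREREREREREREREREREREiIiIiIiIiIiIjMzMxERERERERERERERERERERERERESIiIiIiIiIiIiIjMxERERERERERERERERERERERERERIiIiIiIiIiIiIiIzEREREREREREREREREREREREREREiIiIiIiIiIiIiIiERERERERERERERERERERERERERESIiIiIiIiIiIiIiIRERERERERERERERERERERERERERIiIiIiIiIiIiIiIhEREREREREREREREREREREREREREiIiIiIiIiIiIiIhERERERERERERERERERERERERERESIiIiIiIiIiIiIiERERERERERERERERERERERERERFEIiIiIiIiIiIiIiERERERERERERERERERERERERERREQiIiIiIiIiIiIiIREREREREREREREREREREREREURERCIiIiIiIiIiIiIREREREREREREREREREREREREUREREIiIiIiIiIiIiIhEREREREREREREREREREREREUREREQiIiIiIiIiIiIiEREREREREREREREREREREREURERERCIiIiIiIiIiIiEREREREREREREREREREREREUREREREIiIiIiIiIiIiIREREREREREREREREREREREUREREREQiIiIiIiIiIiIhERERERERERERERERERERERRERERERCIiIiIiIiIiIhERERERERERERERERERERERREREREREIiIiIiIiIiIiERERERERERERERERERERERFEREREREQiIiIiIiIiIiIREREREREREREREREREREREURERERERCIiIiIiIiIiIREREREREREREREREREREREUREREREREIiIiIiIiIiIhERERERERERERERERERERERREREREREQiIiIiIiIiIiERERERERERERERERERERERFERERERERCIiIiIiIiIiIREREREREREREREREREREREUREREREREIiIiIiIiIiIhEREREREREREREREREREREUREREREREQiIiIiIiIiIhERERERERERERERERERERERRERERERERCIiIiIiIiIiERERERERERERERERERERERFEREREREREIiIiIiIiIiIRERERERERERERERERERERFEREREREREQiIiIiIiIiIhEREREREREREREREREREREURERERERERCIiIiIiIiIiERERERERERERERERERERERREREREREREIiIiIiIiIiIRERERERERERERERERERERREREREREREQiIiIiIiIiIhERERERERERERERERERERFERERERERERCIiIiIiIiIiERERERERERERERERERERFEREREREREREIiIiIiIiIiIREREREREREREREREREREUREREREREREQiIiIiIiIiIhERERERERERERERERERERRERERERERERCIiIiIiIiIiERERERERERERERERERERREREREREREREIiIiIiIiIiIRERERERERERERERERERFEREREREREREQiIiIiIiIiIhERERERERERERERERERFERERERERERERCIiIiIiIiIiERERERERERERERERERFEREREREREREREIiIiIiIiIiIREREREREREREREREREUREREREREREREQiIiIiIiIiIhEREREREREREREREREURERERERERERERCIiIiIiIiIiERERERERERERERERERRERERERERERERE"/>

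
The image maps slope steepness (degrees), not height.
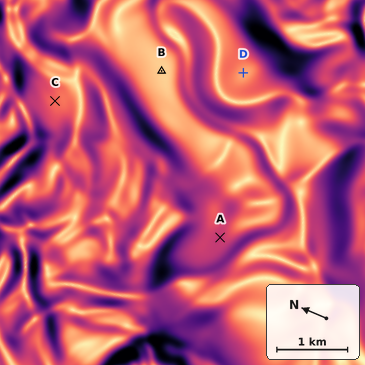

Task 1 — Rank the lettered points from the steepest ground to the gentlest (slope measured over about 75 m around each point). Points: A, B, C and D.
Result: A C D B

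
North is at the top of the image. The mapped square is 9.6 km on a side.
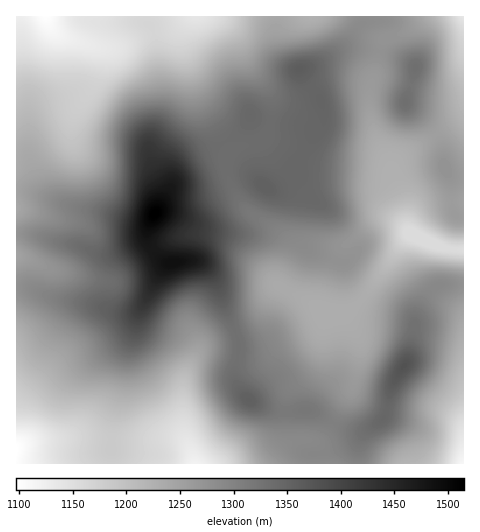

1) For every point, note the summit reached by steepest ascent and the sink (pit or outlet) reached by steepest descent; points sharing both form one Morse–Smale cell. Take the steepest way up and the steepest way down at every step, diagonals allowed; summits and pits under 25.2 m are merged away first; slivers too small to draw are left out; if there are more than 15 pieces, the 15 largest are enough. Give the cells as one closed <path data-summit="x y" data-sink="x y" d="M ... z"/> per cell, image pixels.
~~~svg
<path data-summit="155 214" data-sink="46 17" d="M189 16l-173 1 1 270 16 2 22 9 36 6 28 8 17-1 11-12 10-22 12-13-8-4-11-14-2-5 1-17 21-35 9-23 8-6 38-19-25-43-16-49-2-13z"/><path data-summit="299 69" data-sink="463 250" d="M365 49l-24 1-28 16-13 3 22 33 2 21-3 6-8 1-11-4-28-2-24-8-4 9-21 18 3 5-2 12 1 15 10 21 12 16 27 18 12 13-1 13-10 28 38 22 21 4 17-1 15-17 35-51 6-6 5 0-6-5-4-24-4-16-28-66-2-32 9-40z"/><path data-summit="155 214" data-sink="17 449" d="M21 287l-5 0 0 176 95 1 3-50 7-22 6-39 14-45-9 4-13 0-28-8-41-7-17-8z"/><path data-summit="299 69" data-sink="46 17" d="M364 16l-174 0-6 11-2 9 2 13 16 49 24 42 1 2 10-6 11-11 4-9 24 8 28 2 11 4 8-1 3-6-2-21-22-33 22-7 18-13 25-28z"/><path data-summit="155 214" data-sink="195 463" d="M196 261l-15 0-14 3-10 13-19 36-3 17-9 27-5 35-7 22-2 18 0 32 83-1-12-38 1-46 7-16 12-17 34-12-11-22-7-25-6-11-10-12z"/><path data-summit="155 214" data-sink="463 250" d="M224 142l-37 18-8 6-9 23-21 35-1 17 7 12 13 10 28-2 14 10 9 16 7 25 11 22 13-5 9-8 13-27 8-8-3-5 10-25 1-13-12-13-27-18-12-16-10-21-1-15 2-12z"/><path data-summit="404 365" data-sink="463 463" d="M463 284l-25 2-10 8-7 11-6 14-7 41-16 26-8 33-14 9-9 10-3 15 0 11 106-1z"/><path data-summit="404 365" data-sink="463 250" d="M413 235l-4 0-6 6-38 56-18 18 0 4 13 23 0 13-7 33-19 33 1 3 11 5 17 2 21-12 8-33 17-30 6-37 6-14 7-11 10-8 26-2-1-35-18-1z"/><path data-summit="249 399" data-sink="195 463" d="M236 334l-21 6-12 6-12 17-7 16-1 46 2 13 10 26 67 0 8-6 16-20 0-26-16-3-20-8-9-9-6-10 0-15 4-13 0-12z"/><path data-summit="249 399" data-sink="463 250" d="M281 287l-3 0-6 7-13 27-9 8-13 6 2 19-4 13 0 15 6 10 9 9 20 8 15 3 2-16 3-7 21-18 7-11 6-37 28-14-16 1-21-4z"/><path data-summit="416 68" data-sink="463 17" d="M463 16l-35 0-18 14-26 9-5 13 19 5 17 10-9 37 15 14 14 16 29-16z"/><path data-summit="155 214" data-sink="463 250" d="M437 135l-39 25-5 7 0 8 9 21 6 34 26 15 17 4 12 0 1-32-8-1-4-8-1-27-7-14-1-17z"/><path data-summit="155 214" data-sink="463 250" d="M350 311l-26 12-6 37-7 11-21 18-3 7-1 16 25-2 23 13 19-35 7-33-2-20-11-16z"/><path data-summit="416 68" data-sink="463 250" d="M384 52l-5 1-8 32-1 26 5 25 13 23 4 15 1-7 5-7 38-26-6-8-24-22 9-37-17-10z"/><path data-summit="155 214" data-sink="195 463" d="M311 410l-25 2 0 26-16 20-7 6 51-1 0-9 5-1-1-6-4-6 8-1 11-16z"/>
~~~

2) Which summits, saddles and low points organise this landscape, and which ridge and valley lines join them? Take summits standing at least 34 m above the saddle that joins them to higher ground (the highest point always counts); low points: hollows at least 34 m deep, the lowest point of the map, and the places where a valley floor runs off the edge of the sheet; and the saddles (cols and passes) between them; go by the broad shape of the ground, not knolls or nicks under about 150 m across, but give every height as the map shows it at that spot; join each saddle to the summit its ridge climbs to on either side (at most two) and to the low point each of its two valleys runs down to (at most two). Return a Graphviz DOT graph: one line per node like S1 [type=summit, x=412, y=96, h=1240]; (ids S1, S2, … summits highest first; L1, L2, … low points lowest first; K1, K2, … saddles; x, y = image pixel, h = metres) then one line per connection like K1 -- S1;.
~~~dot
graph terrain {
  S1 [type=summit, x=155, y=214, h=1515];
  S2 [type=summit, x=404, y=365, h=1379];
  S3 [type=summit, x=416, y=68, h=1333];
  L1 [type=low, x=17, y=449, h=1097];
  L2 [type=low, x=46, y=17, h=1100];
  L3 [type=low, x=463, y=463, h=1111];
  L4 [type=low, x=195, y=463, h=1118];
  L5 [type=low, x=463, y=17, h=1137];
  L6 [type=low, x=463, y=250, h=1153];
  K1 [type=saddle, x=152, y=250, h=1475];
  K2 [type=saddle, x=334, y=424, h=1306];
  K3 [type=saddle, x=370, y=20, h=1283];
  K4 [type=saddle, x=379, y=52, h=1277];
  K5 [type=saddle, x=435, y=134, h=1255];
  K1 -- S1;
  K1 -- L2;
  K1 -- L6;
  K2 -- S1;
  K2 -- S2;
  K2 -- L4;
  K2 -- L6;
  K3 -- S1;
  K3 -- L3;
  K3 -- L5;
  K4 -- S1;
  K4 -- S3;
  K4 -- L5;
  K4 -- L6;
  K5 -- S1;
  K5 -- S3;
  K5 -- L5;
  K5 -- L6;
}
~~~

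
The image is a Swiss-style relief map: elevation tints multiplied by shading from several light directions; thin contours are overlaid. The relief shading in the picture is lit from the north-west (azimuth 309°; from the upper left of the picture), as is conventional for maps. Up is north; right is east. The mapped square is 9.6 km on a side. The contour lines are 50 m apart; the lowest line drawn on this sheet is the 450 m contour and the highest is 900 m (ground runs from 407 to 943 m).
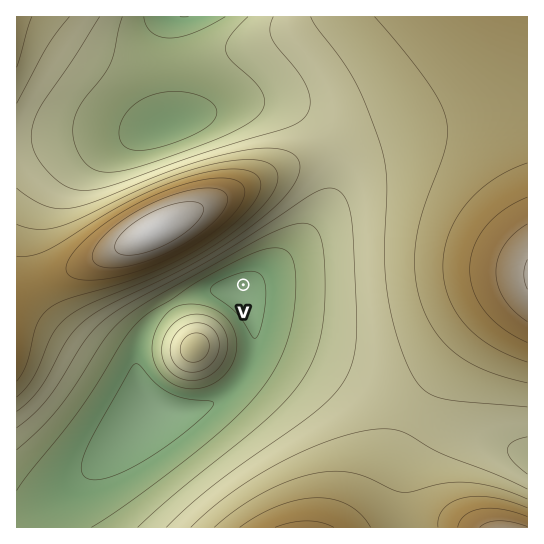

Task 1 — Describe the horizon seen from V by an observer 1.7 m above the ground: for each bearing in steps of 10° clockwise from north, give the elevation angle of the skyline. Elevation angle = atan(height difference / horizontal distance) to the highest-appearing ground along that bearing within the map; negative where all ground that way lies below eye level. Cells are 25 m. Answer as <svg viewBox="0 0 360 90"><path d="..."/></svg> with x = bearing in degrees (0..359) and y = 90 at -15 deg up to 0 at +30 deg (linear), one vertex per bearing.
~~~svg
<svg viewBox="0 0 360 90"><path d="M0 33l10 5 10 5 10 5 10 3 10 1 10 0 10-1 10-1 10 0 10 1 10 0 10 1 10 0 10 1 10-1 10-1 10 0 10 1 10-1 10-6 10-5 10-1 10 3 10 6 10 3 10 0 10-6 10-8 10-6 10-4 10-3 10-1 10 0 10 2 10 3"/></svg>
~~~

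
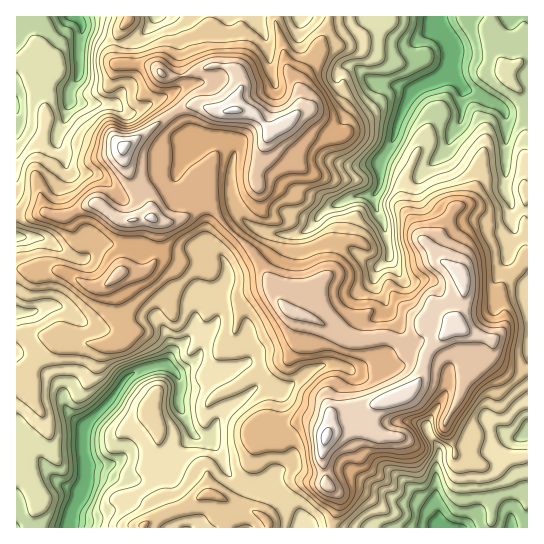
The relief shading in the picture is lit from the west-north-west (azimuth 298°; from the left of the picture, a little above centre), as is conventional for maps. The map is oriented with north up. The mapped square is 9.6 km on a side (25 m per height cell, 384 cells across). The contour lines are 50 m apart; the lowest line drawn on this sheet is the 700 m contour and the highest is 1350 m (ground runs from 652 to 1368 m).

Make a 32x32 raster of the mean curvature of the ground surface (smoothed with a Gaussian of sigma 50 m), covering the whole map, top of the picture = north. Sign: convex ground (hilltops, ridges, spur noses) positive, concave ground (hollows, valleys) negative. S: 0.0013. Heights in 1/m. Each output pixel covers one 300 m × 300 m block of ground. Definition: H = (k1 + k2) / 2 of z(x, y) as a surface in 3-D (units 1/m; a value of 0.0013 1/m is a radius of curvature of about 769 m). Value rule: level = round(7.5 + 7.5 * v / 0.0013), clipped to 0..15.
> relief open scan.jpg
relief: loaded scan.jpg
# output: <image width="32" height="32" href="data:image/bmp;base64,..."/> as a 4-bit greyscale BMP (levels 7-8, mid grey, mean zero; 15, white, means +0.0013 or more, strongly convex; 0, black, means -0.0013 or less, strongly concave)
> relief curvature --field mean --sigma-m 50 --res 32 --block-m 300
<image width="32" height="32" href="data:image/bmp;base64,Qk12AgAAAAAAAHYAAAAoAAAAIAAAACAAAAABAAQAAAAAAAACAAATCwAAEwsAABAAAAAAAAAAAAAAABEREQAiIiIAMzMzAERERABVVVUAZmZmAHd3dwCIiIgAmZmZAKqqqgC7u7sAzMzMAN3d3QDu7u4A////AIqBl73ZeJhulkhzSJRHe2hswV2GabqLt3RI5qZmKndojGQZlnZKtTVoz8hJOCt3eLaLF4iIaYSnVVo3kWoNm4el1xpHl4tWp4KtSUe+Dnich8Udp5liKcmDn4ff90d5Q2rDCsmrO0nbl41ocSD5NYeMZ3B81Q2DalZumru6D0OnqjjWC/wJulUlumed+zujlsdVjQB3DGeGhBpjU21X2oh4h3qmAMWnVsphNmZcRmukeKu77cVnmmV7mMyol7Vr0sqoRXqWl1pWiIyWiGqOuPQiY2eXO4doRtyXiZObiYCUl0WqZ2hmaHu2iEVaW3nStJyOzNmlhoNtqauYKxI744eqxSbHuJqDm1RrtiCa7NVLhxdmQ2dFJ/map1nwnZi2WhFZRIV6Y39QIiyrcO2WhHev/Fz9+tjETIgUrgfWiWlJTDb+FaRasYpqoQMPhb/aKl5jZGp1eaHMVa3vGXRmeQ17c2TIZ2iyqIunRAjEVpwMaEWL+EhWtGtXdYgw20WuDFo5bf+kdCIOtln9sJyDjhtKlYwg7kXLqs6Yi6Jbo4wqapAxCQXevaYr6neZHNaRGoiBn1WFJEi0C7SFJiFlOLqJ1BzG/72bw4uDUXqoQ8uoibQ/ybc3yqO1m3qYjZN5mXmHOWBod0WC0qqohkVTiXmohQj+NmiHhNNbZpu1Oql5"/>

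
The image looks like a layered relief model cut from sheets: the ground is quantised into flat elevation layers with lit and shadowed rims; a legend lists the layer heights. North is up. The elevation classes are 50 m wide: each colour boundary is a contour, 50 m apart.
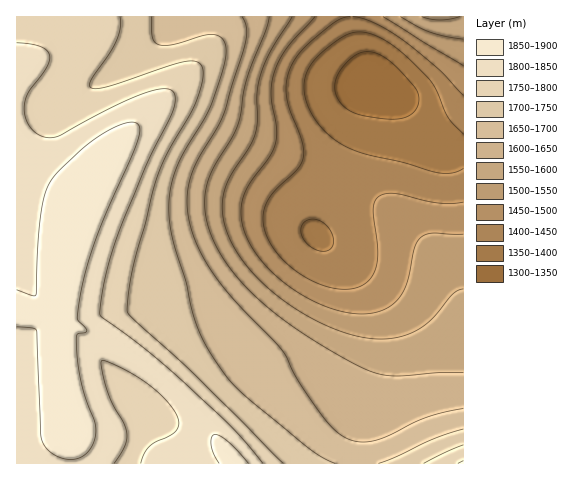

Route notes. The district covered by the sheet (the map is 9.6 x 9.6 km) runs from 1330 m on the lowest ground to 1890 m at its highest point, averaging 1650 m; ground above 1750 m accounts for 31.6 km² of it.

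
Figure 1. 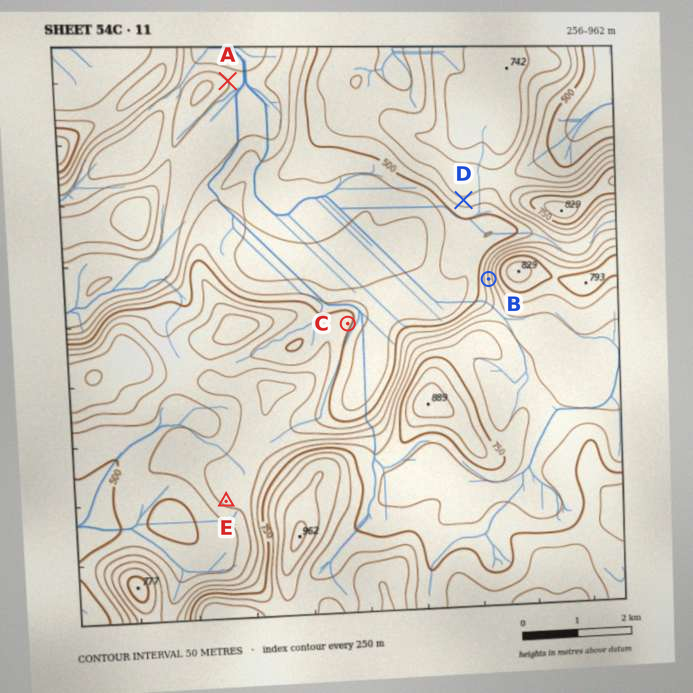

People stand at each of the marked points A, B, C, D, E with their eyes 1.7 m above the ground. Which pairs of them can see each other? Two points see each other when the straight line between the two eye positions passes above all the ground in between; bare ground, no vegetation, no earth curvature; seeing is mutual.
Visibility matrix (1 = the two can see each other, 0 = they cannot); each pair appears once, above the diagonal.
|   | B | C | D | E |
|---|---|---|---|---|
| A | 0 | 0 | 0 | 0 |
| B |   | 1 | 1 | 0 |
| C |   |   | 1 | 0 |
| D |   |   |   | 0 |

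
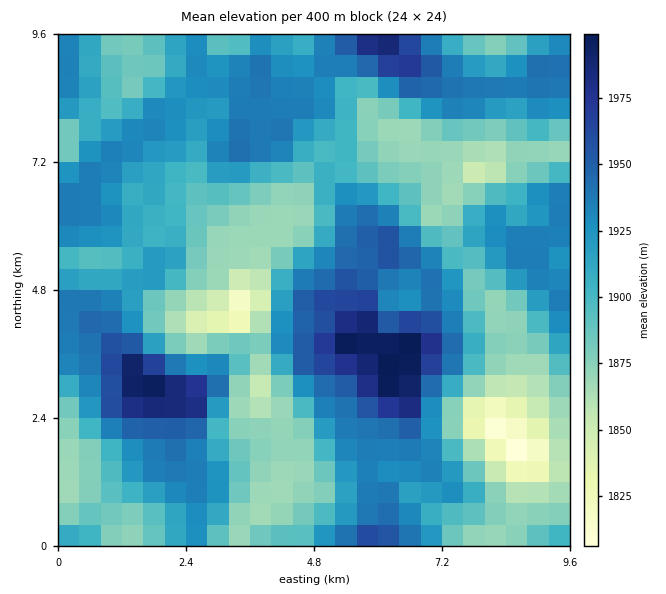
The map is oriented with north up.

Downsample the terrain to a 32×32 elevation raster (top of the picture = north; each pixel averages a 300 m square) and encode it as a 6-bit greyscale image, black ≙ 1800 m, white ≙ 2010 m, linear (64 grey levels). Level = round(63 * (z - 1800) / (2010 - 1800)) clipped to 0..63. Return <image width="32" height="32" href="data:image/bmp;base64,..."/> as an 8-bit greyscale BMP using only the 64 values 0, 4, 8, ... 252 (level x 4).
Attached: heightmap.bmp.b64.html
<image width="32" height="32" href="data:image/bmp;base64,Qk02CAAAAAAAADYEAAAoAAAAIAAAACAAAAABAAgAAAAAAAAEAAATCwAAEwsAAAABAAAAAAAAAAAAAAEBAQACAgIAAwMDAAQEBAAFBQUABgYGAAcHBwAICAgACQkJAAoKCgALCwsADAwMAA0NDQAODg4ADw8PABAQEAAREREAEhISABMTEwAUFBQAFRUVABYWFgAXFxcAGBgYABkZGQAaGhoAGxsbABwcHAAdHR0AHh4eAB8fHwAgICAAISEhACIiIgAjIyMAJCQkACUlJQAmJiYAJycnACgoKAApKSkAKioqACsrKwAsLCwALS0tAC4uLgAvLy8AMDAwADExMQAyMjIAMzMzADQ0NAA1NTUANjY2ADc3NwA4ODgAOTk5ADo6OgA7OzsAPDw8AD09PQA+Pj4APz8/AEBAQABBQUEAQkJCAENDQwBEREQARUVFAEZGRgBHR0cASEhIAElJSQBKSkoAS0tLAExMTABNTU0ATk5OAE9PTwBQUFAAUVFRAFJSUgBTU1MAVFRUAFVVVQBWVlYAV1dXAFhYWABZWVkAWlpaAFtbWwBcXFwAXV1dAF5eXgBfX18AYGBgAGFhYQBiYmIAY2NjAGRkZABlZWUAZmZmAGdnZwBoaGgAaWlpAGpqagBra2sAbGxsAG1tbQBubm4Ab29vAHBwcABxcXEAcnJyAHNzcwB0dHQAdXV1AHZ2dgB3d3cAeHh4AHl5eQB6enoAe3t7AHx8fAB9fX0Afn5+AH9/fwCAgIAAgYGBAIKCggCDg4MAhISEAIWFhQCGhoYAh4eHAIiIiACJiYkAioqKAIuLiwCMjIwAjY2NAI6OjgCPj48AkJCQAJGRkQCSkpIAk5OTAJSUlACVlZUAlpaWAJeXlwCYmJgAmZmZAJqamgCbm5sAnJycAJ2dnQCenp4An5+fAKCgoAChoaEAoqKiAKOjowCkpKQApaWlAKampgCnp6cAqKioAKmpqQCqqqoAq6urAKysrACtra0Arq6uAK+vrwCwsLAAsbGxALKysgCzs7MAtLS0ALW1tQC2trYAt7e3ALi4uAC5ubkAurq6ALu7uwC8vLwAvb29AL6+vgC/v78AwMDAAMHBwQDCwsIAw8PDAMTExADFxcUAxsbGAMfHxwDIyMgAycnJAMrKygDLy8sAzMzMAM3NzQDOzs4Az8/PANDQ0ADR0dEA0tLSANPT0wDU1NQA1dXVANbW1gDX19cA2NjYANnZ2QDa2toA29vbANzc3ADd3d0A3t7eAN/f3wDg4OAA4eHhAOLi4gDj4+MA5OTkAOXl5QDm5uYA5+fnAOjo6ADp6ekA6urqAOvr6wDs7OwA7e3tAO7u7gDv7+8A8PDwAPHx8QDy8vIA8/PzAPT09AD19fUA9vb2APf39wD4+PgA+fn5APr6+gD7+/sA/Pz8AP39/QD+/v4A////AIiIcFhYZHCMnIBYVGh4cHSUpLjIxLCkkGxYVFRYaHiAZHBwXFhkdIiYkGhUUFhcbICQoKysqJyEaGBcWFhgZGhUXGhoaHCAlJycfFhQUFRgZHyYpLCgiICIhHRcVFRUVFBUZHSAjJigpKCIYFRQVFhYeJioqJCMmJyQbFRIREhQUFhkeJCgpKSkoIhkWFBUVGCAnKScmJygmHxcQCggMExUVGB4kKCkqKSYgGRYWFRYbJCgoKCgpKCIZEgkDAgkSFRccIygpKisqIx0YFxcVFh8nKSkpKSkmHBQMBAIDDBQWHCQrLS4uLi4lGRYVFhUYIykpKistLSQXDQQDBQkPFBcgKDE1NjY2NiwaFBIUFh4oKSsuMTcyJBcNBgYJDRIVGyMpMjg7Ozo4MiATEBQZJSoqLjQ6PDMnHhUPDQ4QExYkKCoxOjs3MzAuJBUQFiEqLS0zODw8NiwmHRYTExIUGigpKzM6NSwmJCYmGhQcKDAyNDc5PD05MiwkGhYVFBYfKSksMTEpIBgVFx0bFyErLzM6Ozo7PTs1LCYbFxYXGiMpKiwtKSEXEw8ODw4UIiosMDc7OTM2NzEqJRoWFhkfJiorLColHBUSDQoHAwweKi4vMTY1KyotLCkhFxUWGyQoKSkpKCQeGBYTEg0FCxwpLjEyMTEoIygqKB4WFhkhJyklJCMjJCQiHBcVEw0PGiYqKy8vLSomKSsnHBccIicpKB4bGxwgJSYhGRYVExMXIScpKy0sLSsrKiMaHCQoKSgkIiAfICAhIyIaFRUVFBUYHiQqLS0xMCokHB0hJikpKSYoKCcmIh8gHxsWFRUVFRUWHigsLS8sIxoaISUoKCgpKSkpKScjHyEeGhgXFRUVFRUbJyosKiQZFRYdJicjIycpKSkoJSEgIh4bGxoYFhUVFRwnKCcjHhkUExcfIR8jKCkpKSklISEhHRsdHh0aGBcYICQjIBwaGhYUExQZHSImKCMoKSgkIiIfHSMmJiIfHxwfIBwaFxcWFhUSDRIVFxkdGCIoKSglJCMgJikrKicmHh0gHBgWFRUVFRQRExUVFRUXHSUnKCgmJiMlKSsqKikhHiEcFxUUFBUWFhUWGRsYFhweICElKCgmJSMoKikpKSYkIhsWFRUXHSAgHRscISIeJiMfHB4kKCYlIyYpKSgpKSgkGxYYHiQnKSkoJSQmKCcoJSEbGBwjJiYmJykqKSgoJyIbHCQqLCsqKiopKSkqKSklIBwZGBwjJycoKSopJygoJiUoLTExLSsoJiYoKywqKSQdGxoaHCMnJCEnKigjJSkqLTE2NzIsKCMeHCEnKiooJR4YFxoeJCcgGBwlJh8gKCsyODg0LScgGxgWGR8kJw="/>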